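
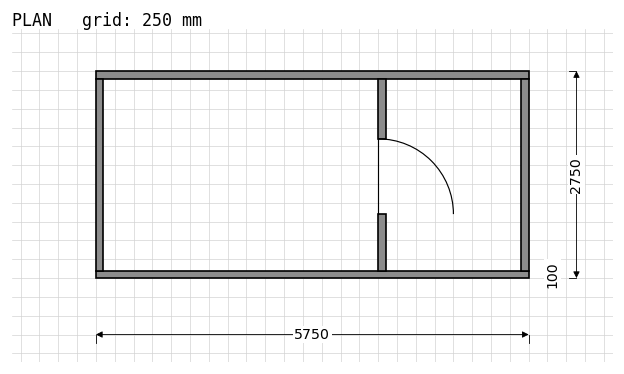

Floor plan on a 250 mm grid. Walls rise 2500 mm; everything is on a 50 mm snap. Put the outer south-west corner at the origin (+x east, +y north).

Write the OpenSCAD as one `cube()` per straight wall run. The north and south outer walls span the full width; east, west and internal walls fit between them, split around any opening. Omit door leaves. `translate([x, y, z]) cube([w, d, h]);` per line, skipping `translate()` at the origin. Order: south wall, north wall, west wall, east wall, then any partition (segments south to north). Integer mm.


cube([5750, 100, 2500]);
translate([0, 2650, 0]) cube([5750, 100, 2500]);
translate([0, 100, 0]) cube([100, 2550, 2500]);
translate([5650, 100, 0]) cube([100, 2550, 2500]);
translate([3750, 100, 0]) cube([100, 750, 2500]);
translate([3750, 1850, 0]) cube([100, 800, 2500]);


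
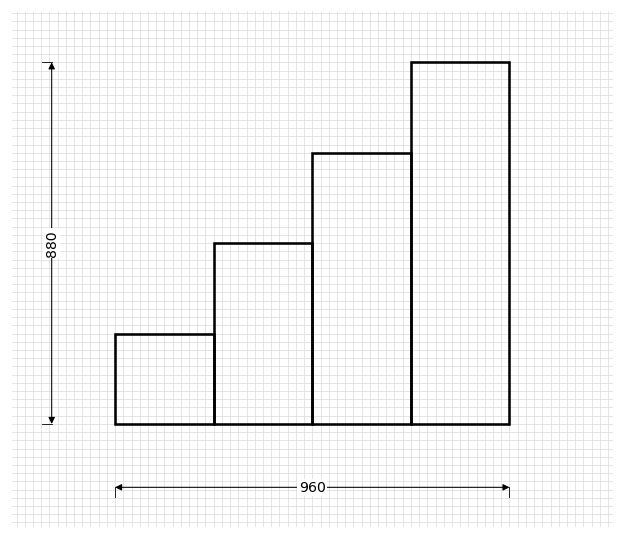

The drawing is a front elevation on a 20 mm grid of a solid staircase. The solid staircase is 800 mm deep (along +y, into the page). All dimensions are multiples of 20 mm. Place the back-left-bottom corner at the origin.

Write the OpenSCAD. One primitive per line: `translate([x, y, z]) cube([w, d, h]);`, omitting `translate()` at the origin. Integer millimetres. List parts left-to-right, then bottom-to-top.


cube([240, 800, 220]);
translate([240, 0, 0]) cube([240, 800, 440]);
translate([480, 0, 0]) cube([240, 800, 660]);
translate([720, 0, 0]) cube([240, 800, 880]);


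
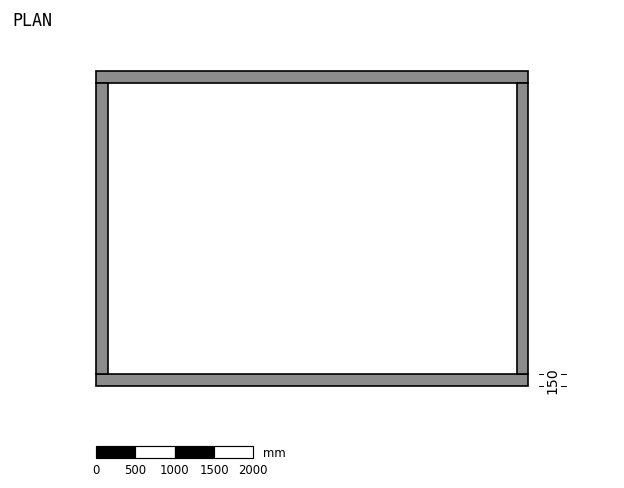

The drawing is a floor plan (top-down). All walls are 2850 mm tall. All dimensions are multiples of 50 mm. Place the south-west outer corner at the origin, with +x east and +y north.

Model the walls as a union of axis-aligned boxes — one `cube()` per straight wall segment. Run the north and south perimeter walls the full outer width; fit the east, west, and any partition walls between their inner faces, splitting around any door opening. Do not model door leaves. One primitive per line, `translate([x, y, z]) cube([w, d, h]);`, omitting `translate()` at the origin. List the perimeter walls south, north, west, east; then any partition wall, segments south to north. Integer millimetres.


cube([5500, 150, 2850]);
translate([0, 3850, 0]) cube([5500, 150, 2850]);
translate([0, 150, 0]) cube([150, 3700, 2850]);
translate([5350, 150, 0]) cube([150, 3700, 2850]);


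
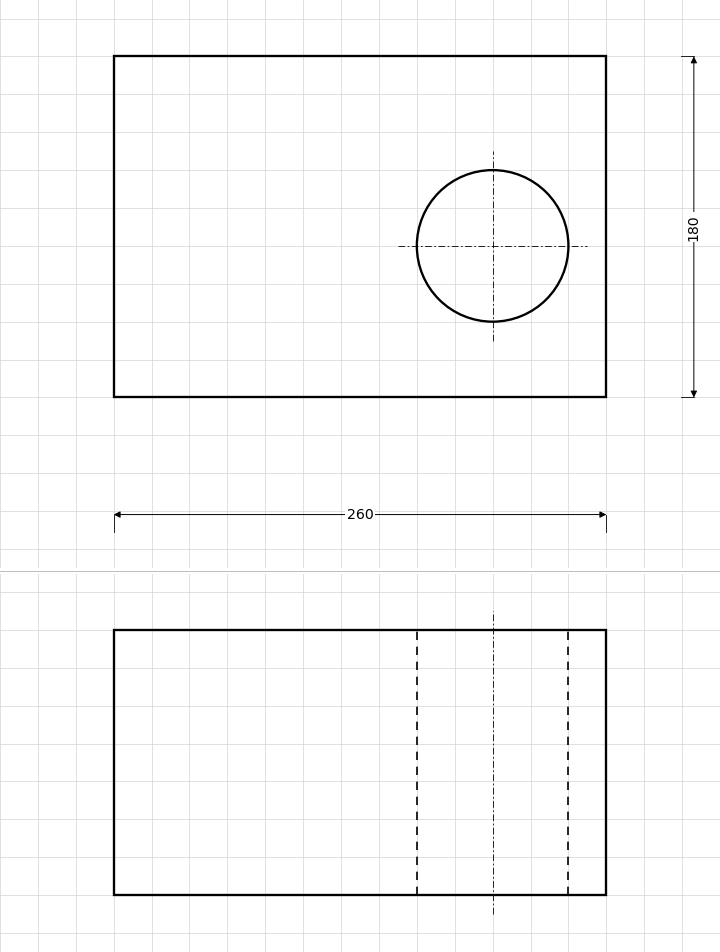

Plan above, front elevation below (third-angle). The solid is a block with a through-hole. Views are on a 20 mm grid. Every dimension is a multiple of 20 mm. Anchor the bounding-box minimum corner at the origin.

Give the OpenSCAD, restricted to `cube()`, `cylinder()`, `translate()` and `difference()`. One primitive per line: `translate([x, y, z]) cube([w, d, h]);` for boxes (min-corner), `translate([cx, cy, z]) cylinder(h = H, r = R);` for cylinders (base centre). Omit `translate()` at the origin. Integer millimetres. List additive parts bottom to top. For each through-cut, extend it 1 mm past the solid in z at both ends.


difference() {
  cube([260, 180, 140]);
  translate([200, 80, -1]) cylinder(h = 142, r = 40);
}


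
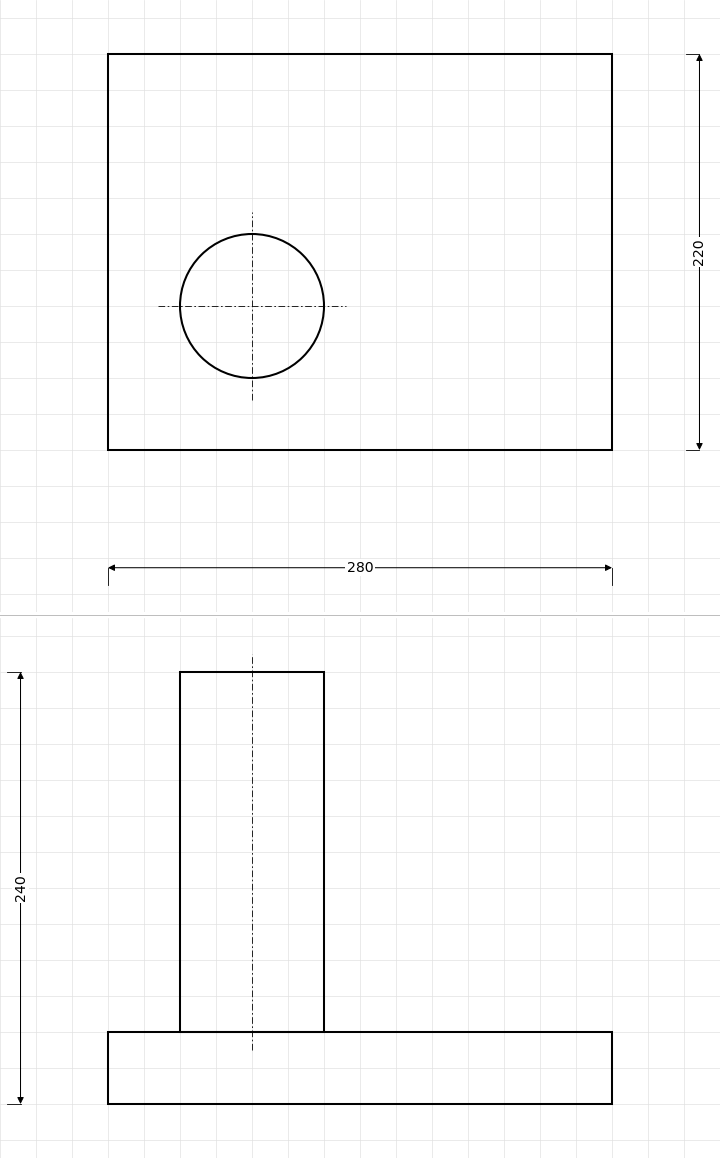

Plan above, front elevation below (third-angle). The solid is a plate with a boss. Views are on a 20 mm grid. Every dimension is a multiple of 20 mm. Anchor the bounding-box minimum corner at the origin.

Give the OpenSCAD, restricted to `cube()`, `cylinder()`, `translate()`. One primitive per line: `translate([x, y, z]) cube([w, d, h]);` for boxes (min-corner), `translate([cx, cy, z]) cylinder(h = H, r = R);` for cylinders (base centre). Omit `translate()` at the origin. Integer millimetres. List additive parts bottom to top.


cube([280, 220, 40]);
translate([80, 80, 40]) cylinder(h = 200, r = 40);


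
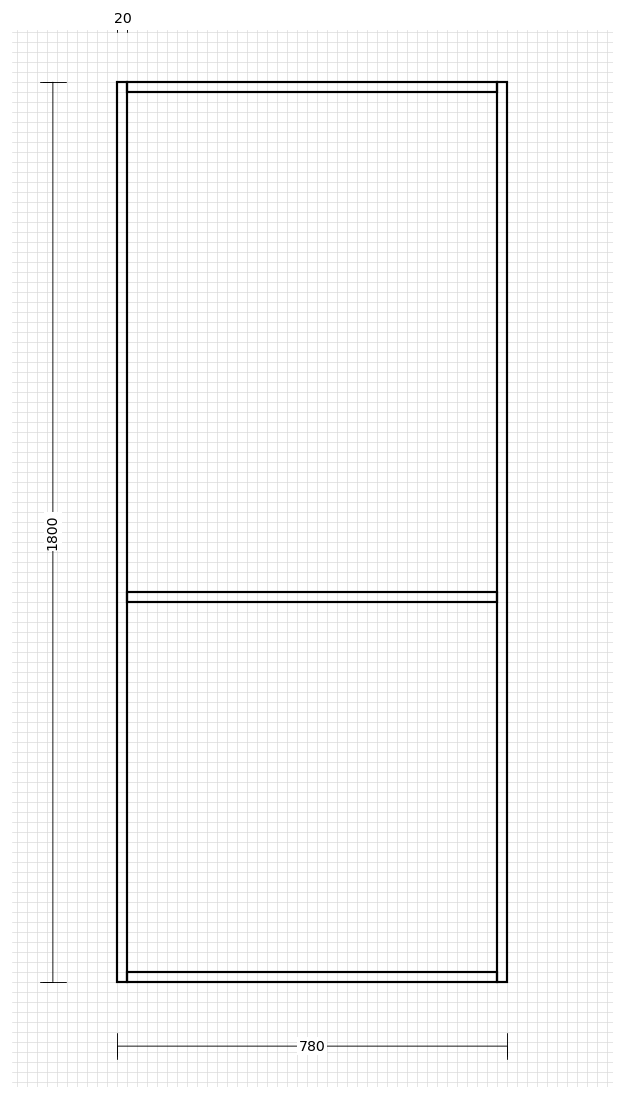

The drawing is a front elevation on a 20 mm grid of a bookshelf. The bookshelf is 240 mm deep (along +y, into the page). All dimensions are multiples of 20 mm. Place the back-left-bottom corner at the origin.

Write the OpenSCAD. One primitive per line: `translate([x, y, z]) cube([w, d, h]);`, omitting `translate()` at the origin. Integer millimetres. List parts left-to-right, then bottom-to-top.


cube([20, 240, 1800]);
translate([20, 0, 0]) cube([740, 240, 20]);
translate([20, 0, 760]) cube([740, 240, 20]);
translate([20, 0, 1780]) cube([740, 240, 20]);
translate([760, 0, 0]) cube([20, 240, 1800]);


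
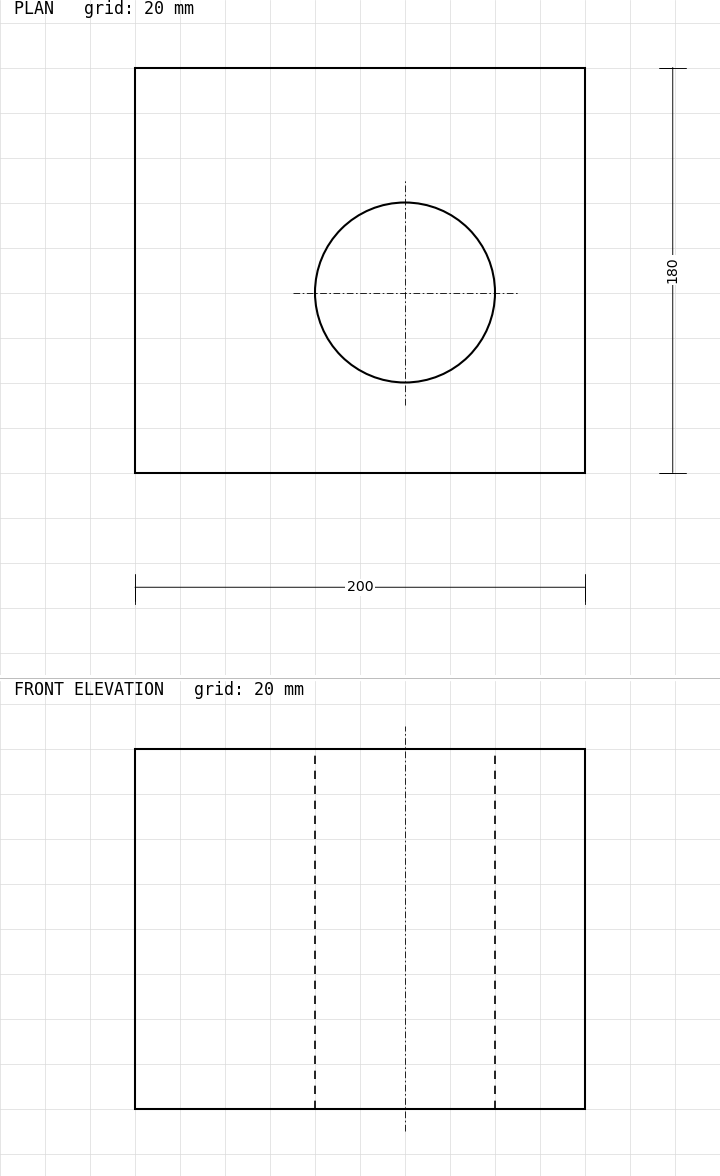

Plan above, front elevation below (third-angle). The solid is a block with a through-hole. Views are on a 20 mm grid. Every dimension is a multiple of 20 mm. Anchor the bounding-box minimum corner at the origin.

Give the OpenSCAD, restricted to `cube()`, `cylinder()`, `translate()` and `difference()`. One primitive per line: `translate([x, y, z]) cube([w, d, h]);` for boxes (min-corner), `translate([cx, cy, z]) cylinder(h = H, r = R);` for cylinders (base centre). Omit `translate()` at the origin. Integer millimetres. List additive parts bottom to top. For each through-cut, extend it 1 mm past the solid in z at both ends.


difference() {
  cube([200, 180, 160]);
  translate([120, 80, -1]) cylinder(h = 162, r = 40);
}


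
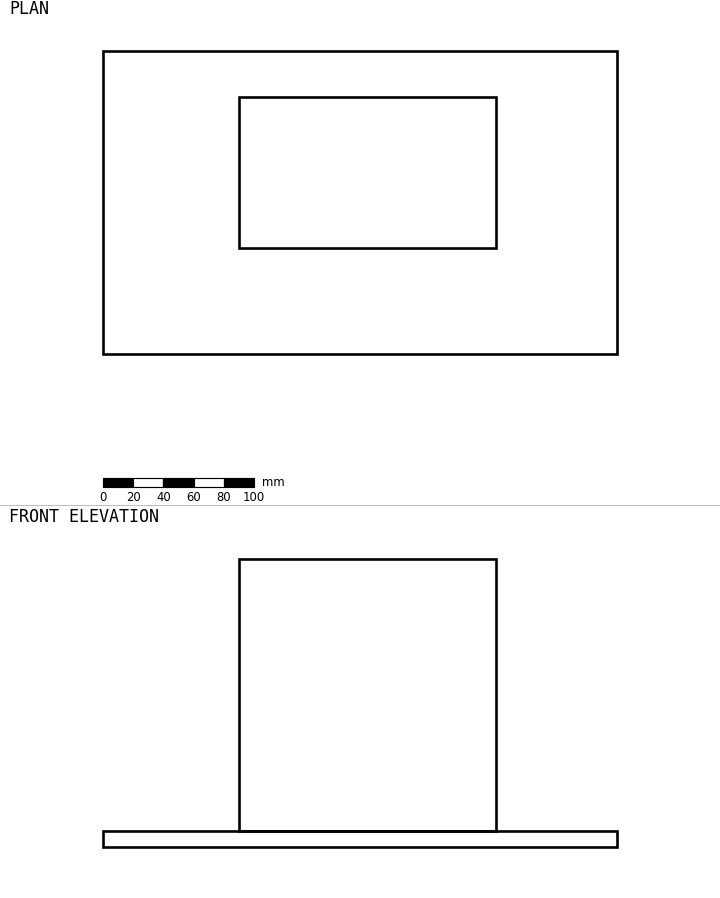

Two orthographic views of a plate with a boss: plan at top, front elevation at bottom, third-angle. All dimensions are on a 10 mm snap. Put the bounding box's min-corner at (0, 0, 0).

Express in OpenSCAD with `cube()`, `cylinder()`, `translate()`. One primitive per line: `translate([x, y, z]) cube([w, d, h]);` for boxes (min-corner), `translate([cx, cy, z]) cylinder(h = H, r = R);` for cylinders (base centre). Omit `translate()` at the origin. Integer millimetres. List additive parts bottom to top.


cube([340, 200, 10]);
translate([90, 70, 10]) cube([170, 100, 180]);


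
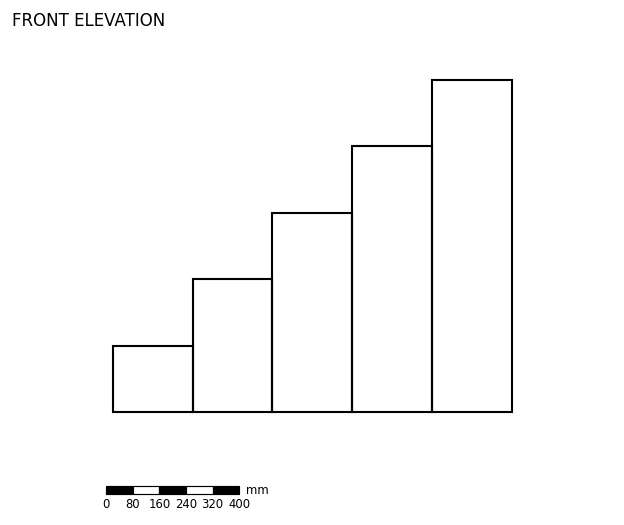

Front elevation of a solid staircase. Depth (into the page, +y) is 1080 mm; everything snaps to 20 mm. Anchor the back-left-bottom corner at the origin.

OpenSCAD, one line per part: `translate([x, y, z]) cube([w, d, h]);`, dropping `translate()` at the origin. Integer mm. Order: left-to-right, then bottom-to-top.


cube([240, 1080, 200]);
translate([240, 0, 0]) cube([240, 1080, 400]);
translate([480, 0, 0]) cube([240, 1080, 600]);
translate([720, 0, 0]) cube([240, 1080, 800]);
translate([960, 0, 0]) cube([240, 1080, 1000]);


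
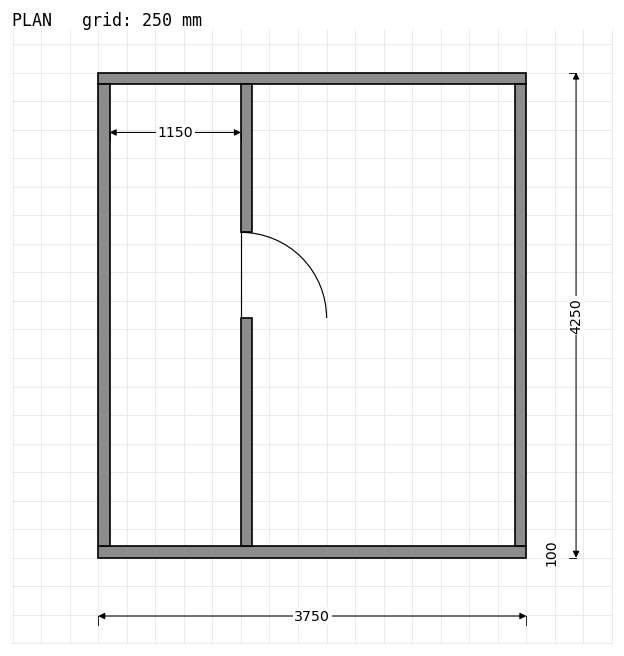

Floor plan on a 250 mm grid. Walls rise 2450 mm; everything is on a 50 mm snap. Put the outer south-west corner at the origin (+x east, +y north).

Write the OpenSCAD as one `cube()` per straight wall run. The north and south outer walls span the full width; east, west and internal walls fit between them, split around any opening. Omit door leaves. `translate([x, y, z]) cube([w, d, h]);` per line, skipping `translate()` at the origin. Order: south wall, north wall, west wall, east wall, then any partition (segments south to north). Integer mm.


cube([3750, 100, 2450]);
translate([0, 4150, 0]) cube([3750, 100, 2450]);
translate([0, 100, 0]) cube([100, 4050, 2450]);
translate([3650, 100, 0]) cube([100, 4050, 2450]);
translate([1250, 100, 0]) cube([100, 2000, 2450]);
translate([1250, 2850, 0]) cube([100, 1300, 2450]);


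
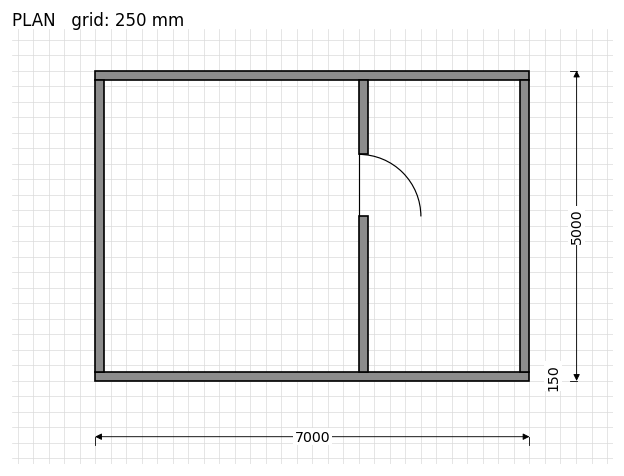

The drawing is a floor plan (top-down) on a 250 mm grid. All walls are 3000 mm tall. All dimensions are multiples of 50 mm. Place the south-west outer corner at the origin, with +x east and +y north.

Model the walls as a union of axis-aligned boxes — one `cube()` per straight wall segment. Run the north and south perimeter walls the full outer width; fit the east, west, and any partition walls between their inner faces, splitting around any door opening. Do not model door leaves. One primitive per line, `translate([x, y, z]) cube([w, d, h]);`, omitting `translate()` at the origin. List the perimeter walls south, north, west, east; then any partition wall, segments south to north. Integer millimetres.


cube([7000, 150, 3000]);
translate([0, 4850, 0]) cube([7000, 150, 3000]);
translate([0, 150, 0]) cube([150, 4700, 3000]);
translate([6850, 150, 0]) cube([150, 4700, 3000]);
translate([4250, 150, 0]) cube([150, 2500, 3000]);
translate([4250, 3650, 0]) cube([150, 1200, 3000]);


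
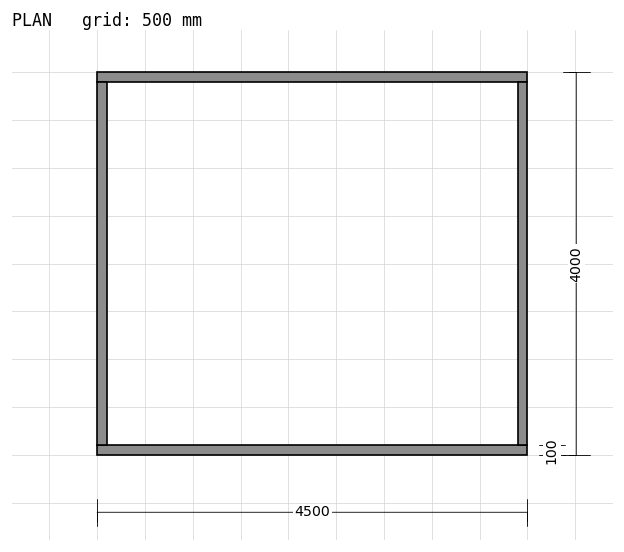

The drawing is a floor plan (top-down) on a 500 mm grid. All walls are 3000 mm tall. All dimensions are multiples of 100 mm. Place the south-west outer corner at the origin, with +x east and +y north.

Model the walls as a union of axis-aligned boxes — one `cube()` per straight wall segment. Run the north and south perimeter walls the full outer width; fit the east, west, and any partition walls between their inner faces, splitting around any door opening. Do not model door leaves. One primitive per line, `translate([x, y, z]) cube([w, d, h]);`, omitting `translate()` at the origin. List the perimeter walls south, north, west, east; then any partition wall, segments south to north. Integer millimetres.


cube([4500, 100, 3000]);
translate([0, 3900, 0]) cube([4500, 100, 3000]);
translate([0, 100, 0]) cube([100, 3800, 3000]);
translate([4400, 100, 0]) cube([100, 3800, 3000]);


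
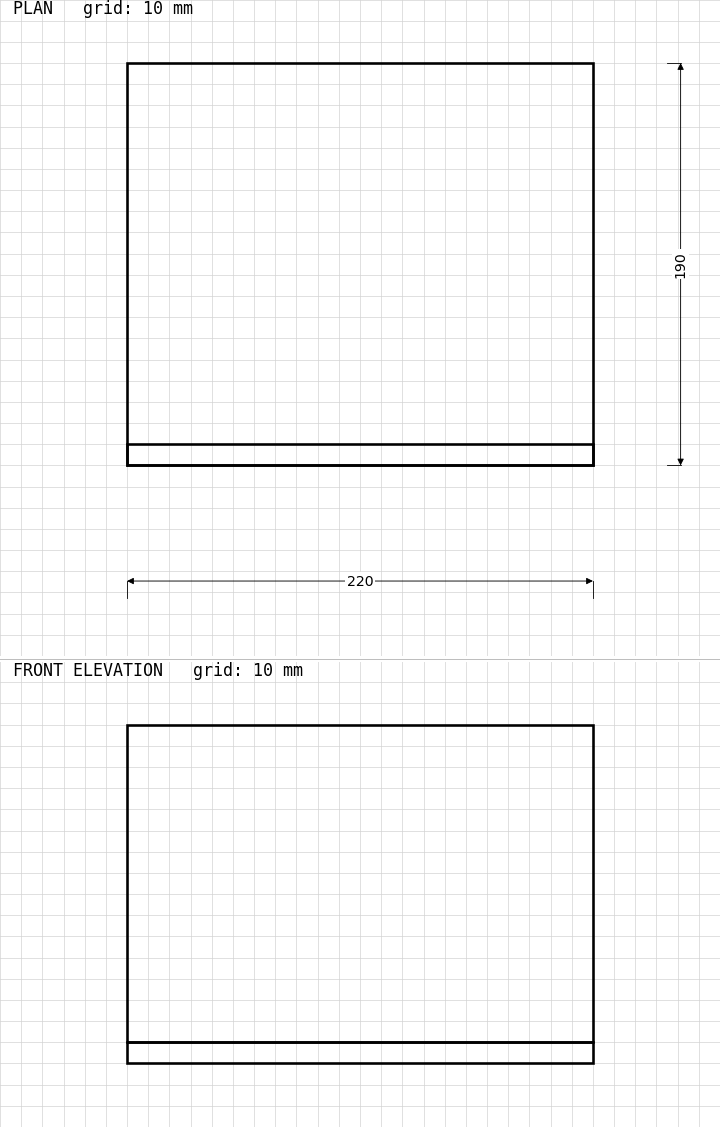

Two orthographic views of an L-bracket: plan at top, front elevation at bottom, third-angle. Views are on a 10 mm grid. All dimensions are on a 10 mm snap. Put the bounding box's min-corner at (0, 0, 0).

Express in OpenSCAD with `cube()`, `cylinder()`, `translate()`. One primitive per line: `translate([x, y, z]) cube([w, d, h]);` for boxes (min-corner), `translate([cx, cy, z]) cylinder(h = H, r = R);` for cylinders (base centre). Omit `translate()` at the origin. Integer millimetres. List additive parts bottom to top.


cube([220, 190, 10]);
translate([0, 0, 10]) cube([220, 10, 150]);


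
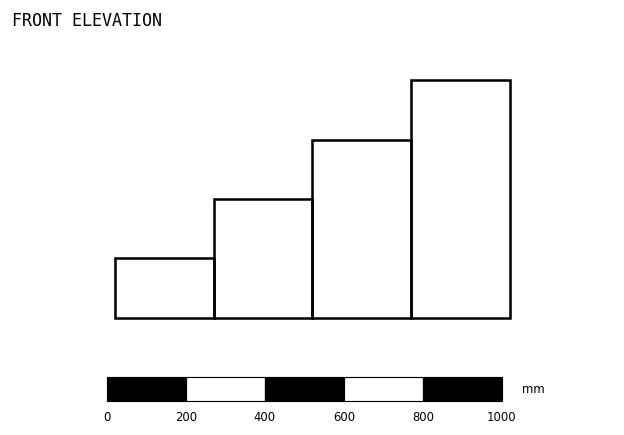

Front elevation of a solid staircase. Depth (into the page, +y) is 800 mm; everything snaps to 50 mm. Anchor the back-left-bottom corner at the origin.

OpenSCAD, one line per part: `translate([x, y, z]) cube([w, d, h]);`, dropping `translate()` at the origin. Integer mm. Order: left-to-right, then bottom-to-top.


cube([250, 800, 150]);
translate([250, 0, 0]) cube([250, 800, 300]);
translate([500, 0, 0]) cube([250, 800, 450]);
translate([750, 0, 0]) cube([250, 800, 600]);


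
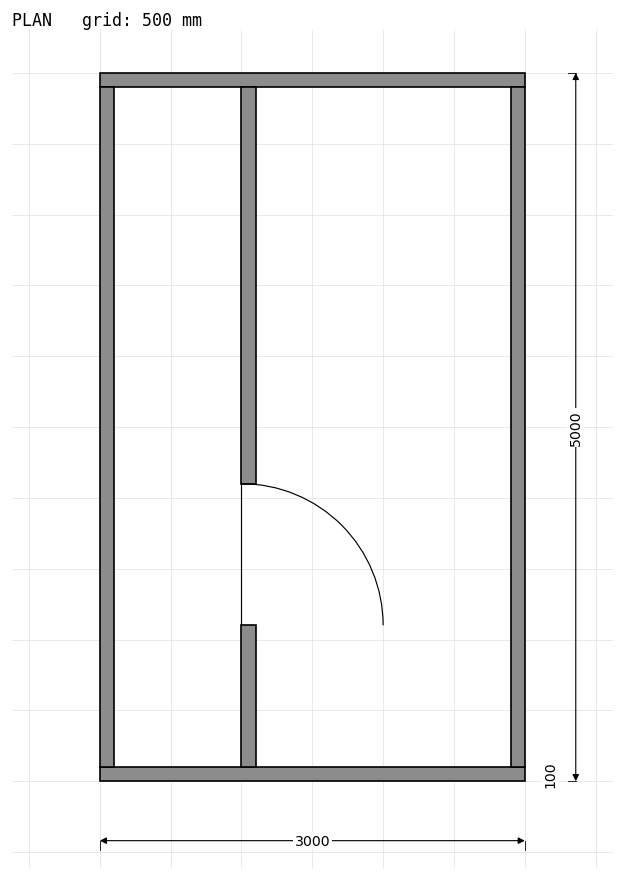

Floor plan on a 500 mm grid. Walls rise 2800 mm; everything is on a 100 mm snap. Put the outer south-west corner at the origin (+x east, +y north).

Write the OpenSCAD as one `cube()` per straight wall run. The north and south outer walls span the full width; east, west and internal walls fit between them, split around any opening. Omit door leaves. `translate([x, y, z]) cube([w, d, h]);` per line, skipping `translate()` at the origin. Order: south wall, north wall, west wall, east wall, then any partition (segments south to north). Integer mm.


cube([3000, 100, 2800]);
translate([0, 4900, 0]) cube([3000, 100, 2800]);
translate([0, 100, 0]) cube([100, 4800, 2800]);
translate([2900, 100, 0]) cube([100, 4800, 2800]);
translate([1000, 100, 0]) cube([100, 1000, 2800]);
translate([1000, 2100, 0]) cube([100, 2800, 2800]);


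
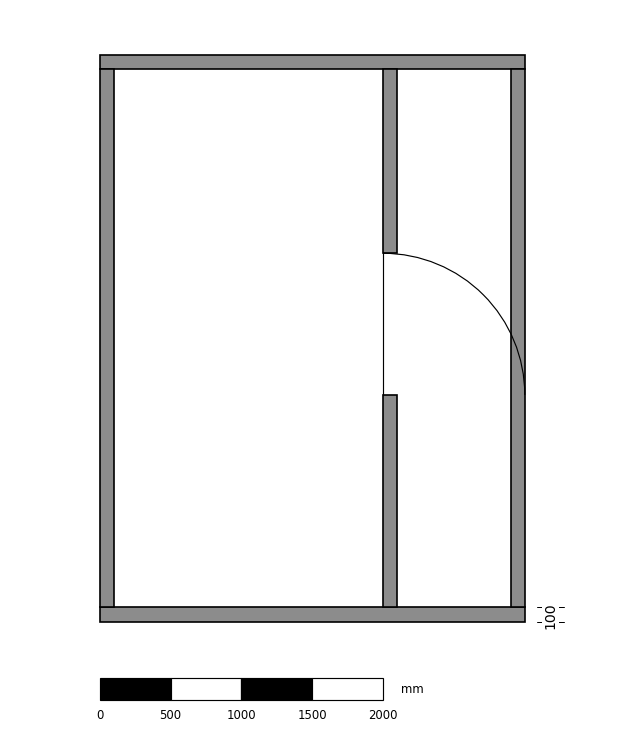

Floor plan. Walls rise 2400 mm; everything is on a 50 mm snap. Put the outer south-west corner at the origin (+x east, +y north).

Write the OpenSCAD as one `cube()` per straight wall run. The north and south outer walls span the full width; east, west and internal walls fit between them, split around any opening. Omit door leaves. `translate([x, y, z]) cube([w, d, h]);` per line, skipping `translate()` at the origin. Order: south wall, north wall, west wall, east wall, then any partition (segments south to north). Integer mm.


cube([3000, 100, 2400]);
translate([0, 3900, 0]) cube([3000, 100, 2400]);
translate([0, 100, 0]) cube([100, 3800, 2400]);
translate([2900, 100, 0]) cube([100, 3800, 2400]);
translate([2000, 100, 0]) cube([100, 1500, 2400]);
translate([2000, 2600, 0]) cube([100, 1300, 2400]);


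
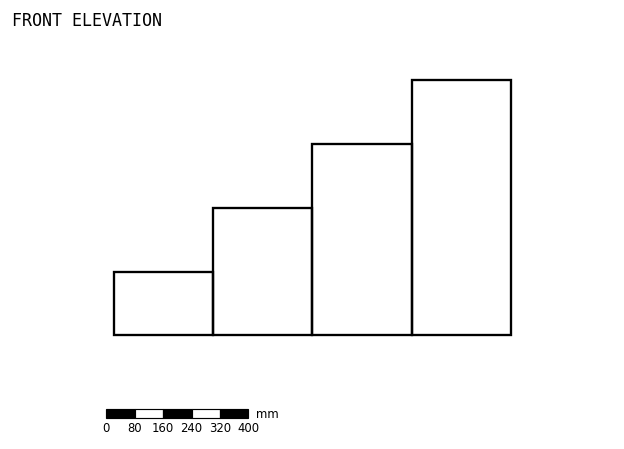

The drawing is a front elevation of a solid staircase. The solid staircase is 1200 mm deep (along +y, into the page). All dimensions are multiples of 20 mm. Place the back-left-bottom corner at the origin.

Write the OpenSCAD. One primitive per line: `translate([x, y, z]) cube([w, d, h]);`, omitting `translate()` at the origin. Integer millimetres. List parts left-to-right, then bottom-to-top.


cube([280, 1200, 180]);
translate([280, 0, 0]) cube([280, 1200, 360]);
translate([560, 0, 0]) cube([280, 1200, 540]);
translate([840, 0, 0]) cube([280, 1200, 720]);


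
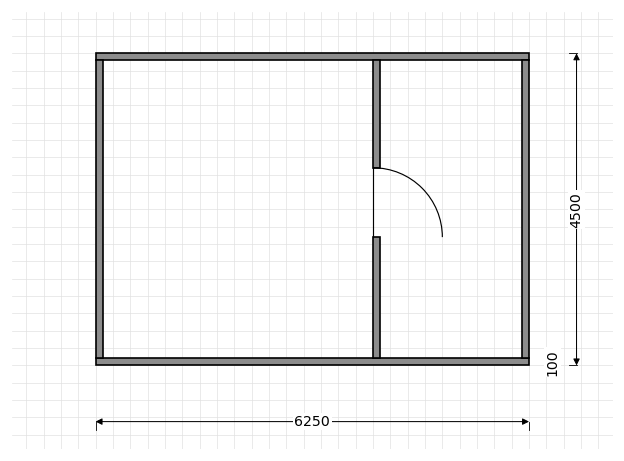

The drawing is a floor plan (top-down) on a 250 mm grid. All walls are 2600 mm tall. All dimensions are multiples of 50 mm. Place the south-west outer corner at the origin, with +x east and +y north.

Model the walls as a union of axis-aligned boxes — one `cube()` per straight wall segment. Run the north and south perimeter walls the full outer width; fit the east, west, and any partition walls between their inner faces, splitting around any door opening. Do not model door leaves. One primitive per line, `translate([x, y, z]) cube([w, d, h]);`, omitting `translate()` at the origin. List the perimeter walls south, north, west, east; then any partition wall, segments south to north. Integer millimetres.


cube([6250, 100, 2600]);
translate([0, 4400, 0]) cube([6250, 100, 2600]);
translate([0, 100, 0]) cube([100, 4300, 2600]);
translate([6150, 100, 0]) cube([100, 4300, 2600]);
translate([4000, 100, 0]) cube([100, 1750, 2600]);
translate([4000, 2850, 0]) cube([100, 1550, 2600]);


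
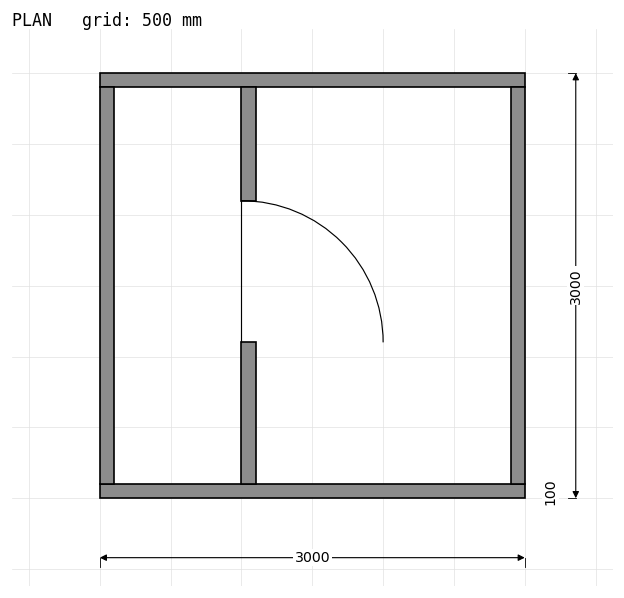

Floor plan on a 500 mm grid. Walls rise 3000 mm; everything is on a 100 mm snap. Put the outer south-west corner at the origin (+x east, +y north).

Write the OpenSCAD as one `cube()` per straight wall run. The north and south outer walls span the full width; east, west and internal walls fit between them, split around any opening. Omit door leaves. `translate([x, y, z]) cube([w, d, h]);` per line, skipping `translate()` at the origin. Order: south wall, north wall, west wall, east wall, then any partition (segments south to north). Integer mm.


cube([3000, 100, 3000]);
translate([0, 2900, 0]) cube([3000, 100, 3000]);
translate([0, 100, 0]) cube([100, 2800, 3000]);
translate([2900, 100, 0]) cube([100, 2800, 3000]);
translate([1000, 100, 0]) cube([100, 1000, 3000]);
translate([1000, 2100, 0]) cube([100, 800, 3000]);


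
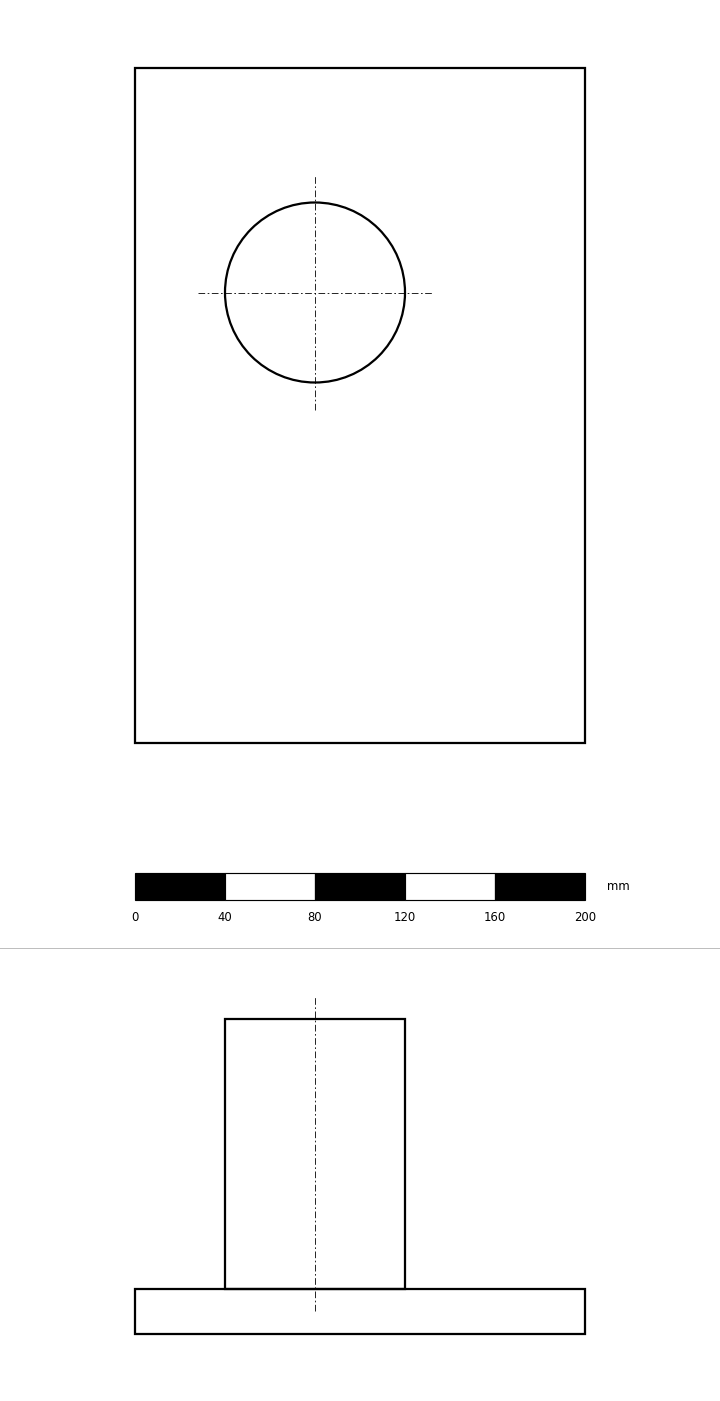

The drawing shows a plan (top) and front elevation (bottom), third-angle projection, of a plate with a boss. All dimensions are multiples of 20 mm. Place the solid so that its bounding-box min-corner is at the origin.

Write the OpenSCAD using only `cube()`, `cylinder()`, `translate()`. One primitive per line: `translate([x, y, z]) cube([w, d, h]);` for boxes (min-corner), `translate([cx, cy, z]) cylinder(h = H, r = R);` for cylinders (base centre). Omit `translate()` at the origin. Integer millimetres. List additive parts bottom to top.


cube([200, 300, 20]);
translate([80, 200, 20]) cylinder(h = 120, r = 40);


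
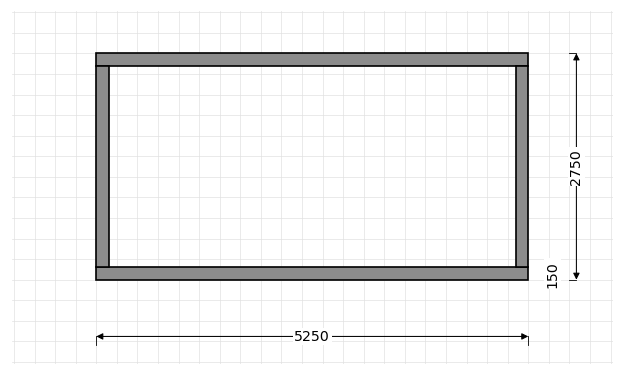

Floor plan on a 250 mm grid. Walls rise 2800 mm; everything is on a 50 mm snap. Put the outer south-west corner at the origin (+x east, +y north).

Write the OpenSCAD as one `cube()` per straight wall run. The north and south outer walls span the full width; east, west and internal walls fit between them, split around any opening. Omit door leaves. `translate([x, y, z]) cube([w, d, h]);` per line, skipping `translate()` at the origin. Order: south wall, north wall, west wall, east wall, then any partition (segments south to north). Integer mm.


cube([5250, 150, 2800]);
translate([0, 2600, 0]) cube([5250, 150, 2800]);
translate([0, 150, 0]) cube([150, 2450, 2800]);
translate([5100, 150, 0]) cube([150, 2450, 2800]);


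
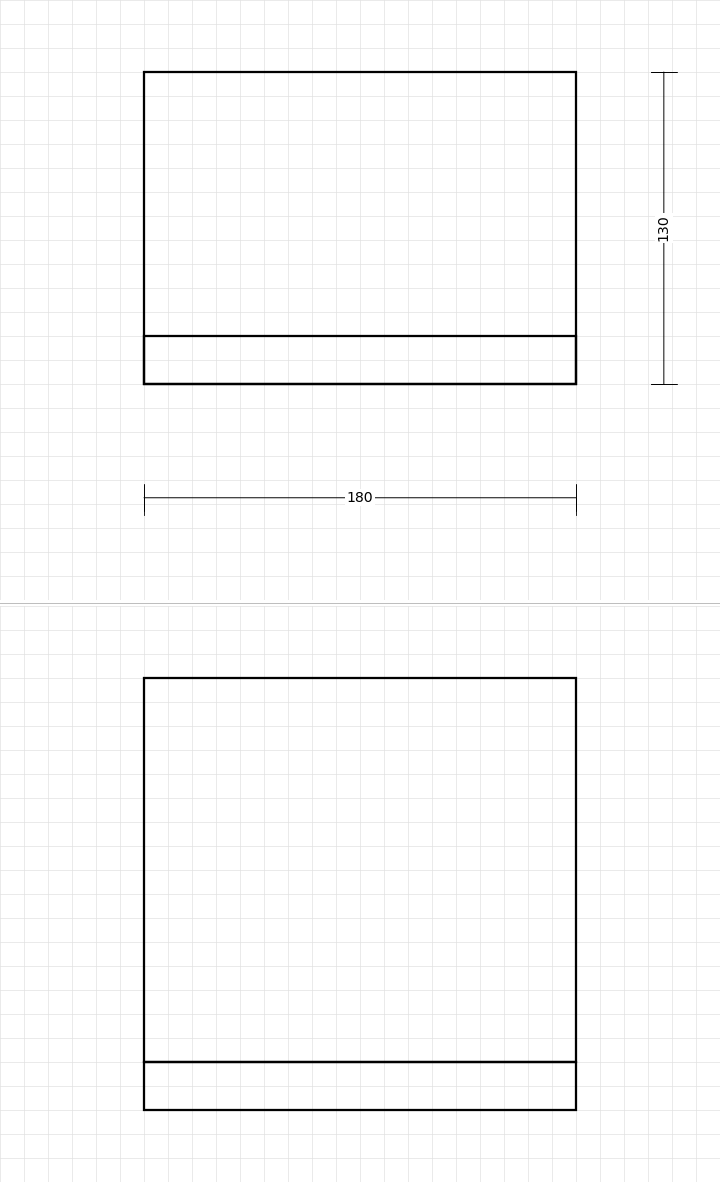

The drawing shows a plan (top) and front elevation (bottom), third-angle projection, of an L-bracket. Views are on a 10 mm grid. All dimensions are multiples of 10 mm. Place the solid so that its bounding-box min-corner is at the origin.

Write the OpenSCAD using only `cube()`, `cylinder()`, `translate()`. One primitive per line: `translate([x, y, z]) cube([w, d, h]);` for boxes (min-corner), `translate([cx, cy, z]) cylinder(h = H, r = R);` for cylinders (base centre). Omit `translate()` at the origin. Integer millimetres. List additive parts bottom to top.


cube([180, 130, 20]);
translate([0, 0, 20]) cube([180, 20, 160]);


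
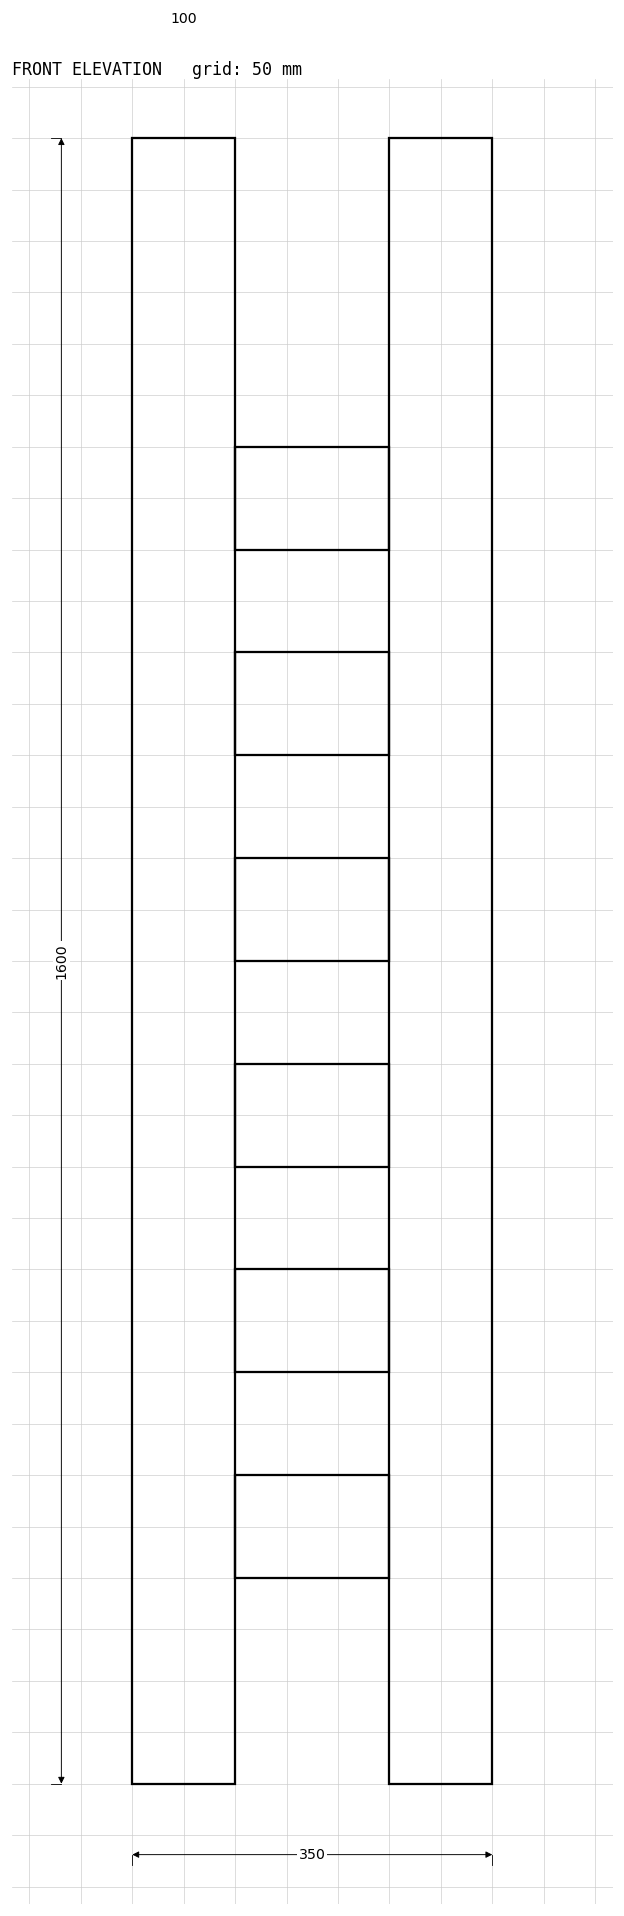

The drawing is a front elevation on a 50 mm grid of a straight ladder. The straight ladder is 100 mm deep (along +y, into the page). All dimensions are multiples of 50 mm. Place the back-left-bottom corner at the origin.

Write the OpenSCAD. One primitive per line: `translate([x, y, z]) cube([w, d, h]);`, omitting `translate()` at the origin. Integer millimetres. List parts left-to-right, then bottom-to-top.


cube([100, 100, 1600]);
translate([100, 0, 200]) cube([150, 100, 100]);
translate([100, 0, 400]) cube([150, 100, 100]);
translate([100, 0, 600]) cube([150, 100, 100]);
translate([100, 0, 800]) cube([150, 100, 100]);
translate([100, 0, 1000]) cube([150, 100, 100]);
translate([100, 0, 1200]) cube([150, 100, 100]);
translate([250, 0, 0]) cube([100, 100, 1600]);


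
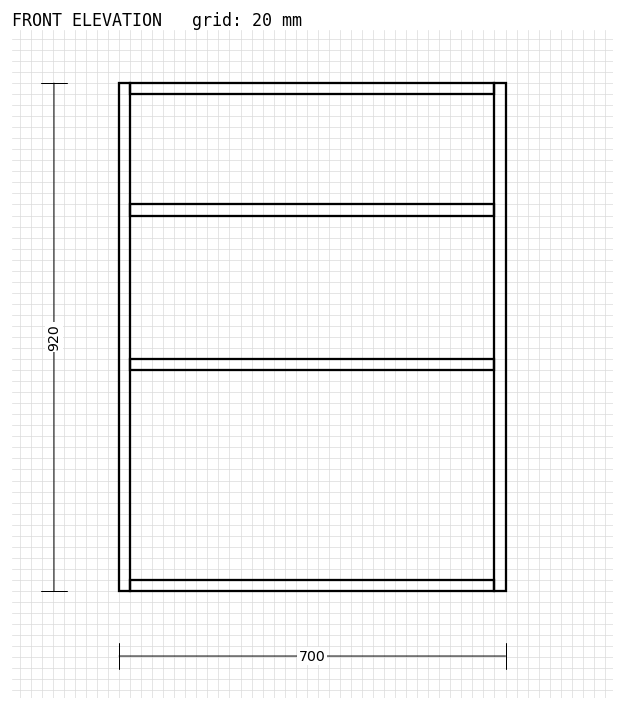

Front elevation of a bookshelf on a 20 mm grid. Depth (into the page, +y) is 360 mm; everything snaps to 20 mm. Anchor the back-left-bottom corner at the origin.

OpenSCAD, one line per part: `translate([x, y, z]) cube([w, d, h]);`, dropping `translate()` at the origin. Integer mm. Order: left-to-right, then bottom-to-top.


cube([20, 360, 920]);
translate([20, 0, 0]) cube([660, 360, 20]);
translate([20, 0, 400]) cube([660, 360, 20]);
translate([20, 0, 680]) cube([660, 360, 20]);
translate([20, 0, 900]) cube([660, 360, 20]);
translate([680, 0, 0]) cube([20, 360, 920]);


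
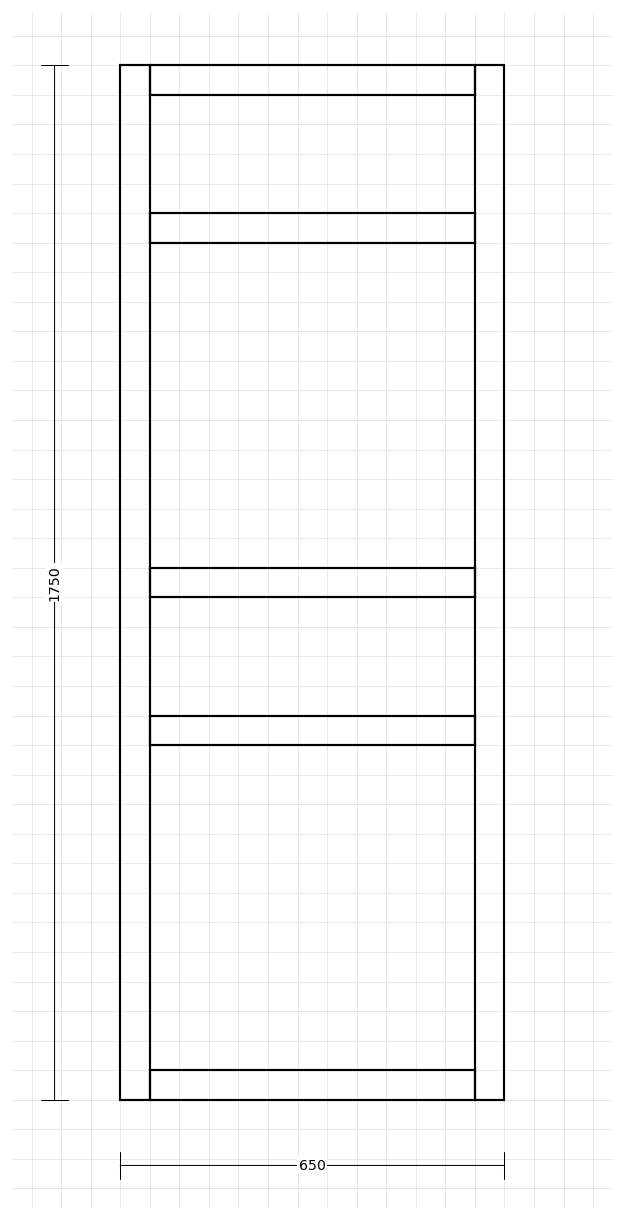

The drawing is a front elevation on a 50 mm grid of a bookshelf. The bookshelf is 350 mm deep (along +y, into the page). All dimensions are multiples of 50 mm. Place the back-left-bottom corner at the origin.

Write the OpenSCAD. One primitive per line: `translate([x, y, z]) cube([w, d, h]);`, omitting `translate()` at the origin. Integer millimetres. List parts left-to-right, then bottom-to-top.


cube([50, 350, 1750]);
translate([50, 0, 0]) cube([550, 350, 50]);
translate([50, 0, 600]) cube([550, 350, 50]);
translate([50, 0, 850]) cube([550, 350, 50]);
translate([50, 0, 1450]) cube([550, 350, 50]);
translate([50, 0, 1700]) cube([550, 350, 50]);
translate([600, 0, 0]) cube([50, 350, 1750]);


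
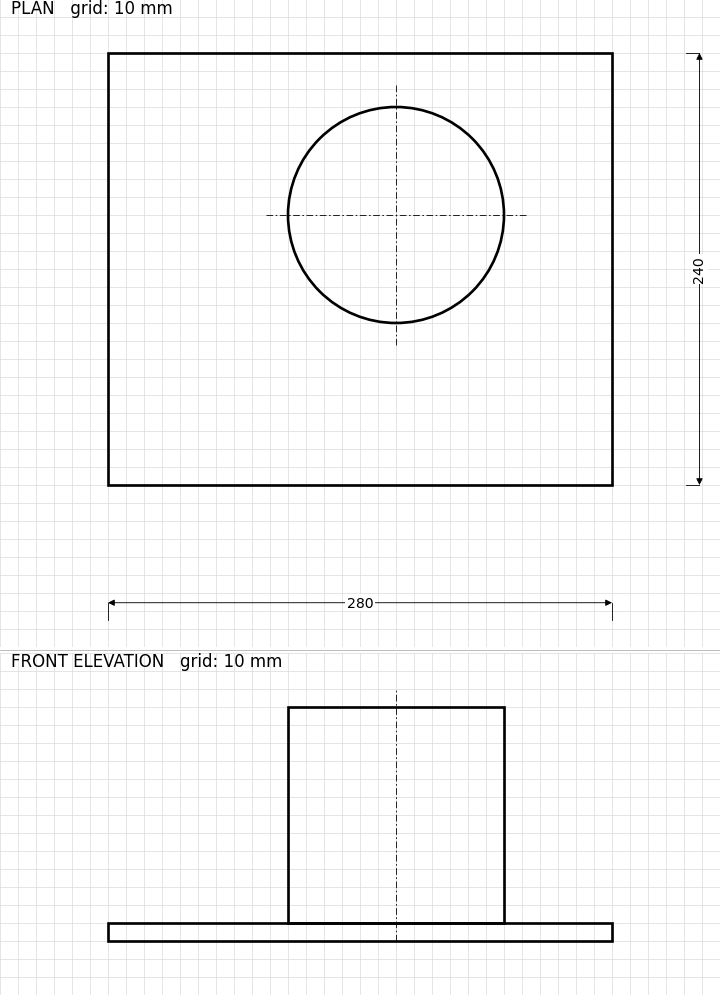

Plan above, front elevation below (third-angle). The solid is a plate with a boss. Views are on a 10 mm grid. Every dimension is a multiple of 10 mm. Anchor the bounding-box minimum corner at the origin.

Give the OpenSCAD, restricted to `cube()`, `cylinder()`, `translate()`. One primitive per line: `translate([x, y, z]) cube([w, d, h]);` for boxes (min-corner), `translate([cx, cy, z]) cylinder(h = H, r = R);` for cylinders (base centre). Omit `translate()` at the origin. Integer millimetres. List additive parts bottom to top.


cube([280, 240, 10]);
translate([160, 150, 10]) cylinder(h = 120, r = 60);


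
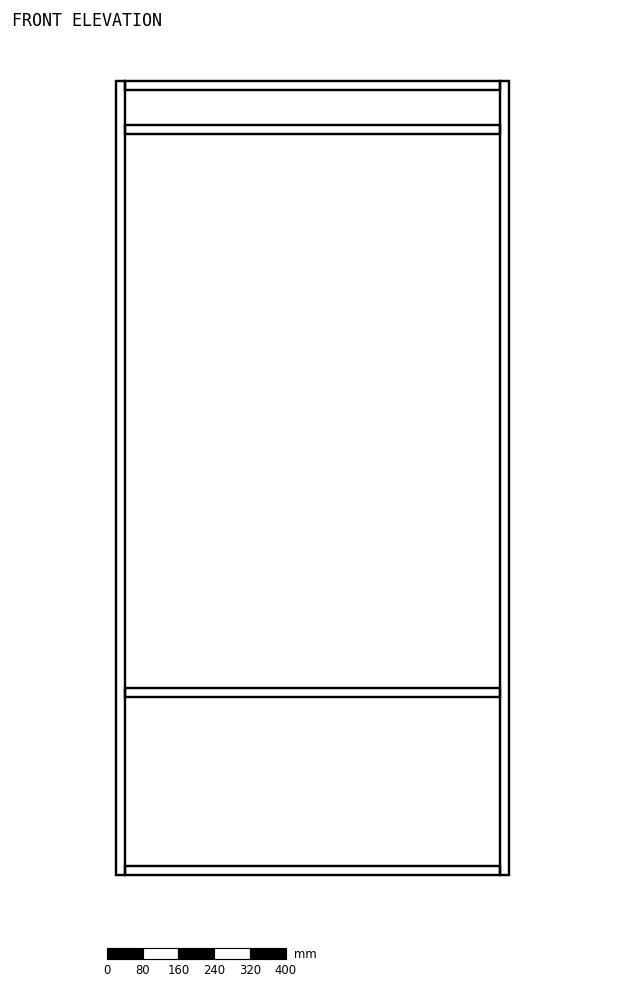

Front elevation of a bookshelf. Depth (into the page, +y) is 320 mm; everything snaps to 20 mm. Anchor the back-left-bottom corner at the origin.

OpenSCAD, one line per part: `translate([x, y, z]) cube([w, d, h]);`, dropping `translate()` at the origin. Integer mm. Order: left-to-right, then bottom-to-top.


cube([20, 320, 1780]);
translate([20, 0, 0]) cube([840, 320, 20]);
translate([20, 0, 400]) cube([840, 320, 20]);
translate([20, 0, 1660]) cube([840, 320, 20]);
translate([20, 0, 1760]) cube([840, 320, 20]);
translate([860, 0, 0]) cube([20, 320, 1780]);


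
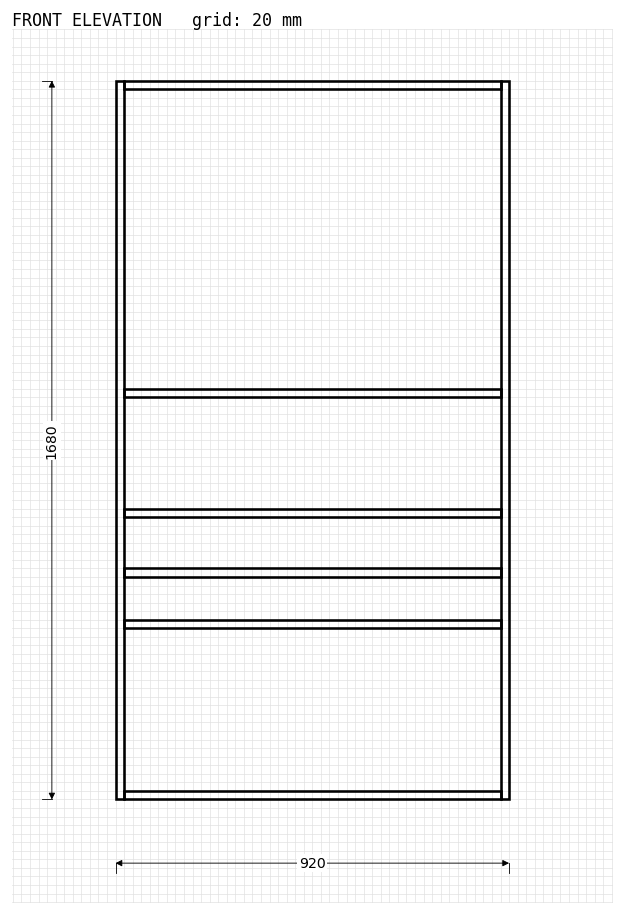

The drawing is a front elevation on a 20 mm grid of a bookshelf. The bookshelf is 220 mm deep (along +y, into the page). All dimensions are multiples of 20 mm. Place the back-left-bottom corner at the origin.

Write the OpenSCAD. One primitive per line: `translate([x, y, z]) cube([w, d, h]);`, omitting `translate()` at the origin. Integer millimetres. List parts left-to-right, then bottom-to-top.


cube([20, 220, 1680]);
translate([20, 0, 0]) cube([880, 220, 20]);
translate([20, 0, 400]) cube([880, 220, 20]);
translate([20, 0, 520]) cube([880, 220, 20]);
translate([20, 0, 660]) cube([880, 220, 20]);
translate([20, 0, 940]) cube([880, 220, 20]);
translate([20, 0, 1660]) cube([880, 220, 20]);
translate([900, 0, 0]) cube([20, 220, 1680]);


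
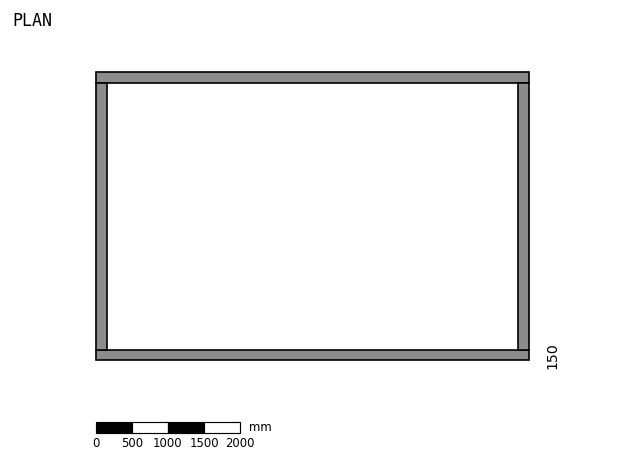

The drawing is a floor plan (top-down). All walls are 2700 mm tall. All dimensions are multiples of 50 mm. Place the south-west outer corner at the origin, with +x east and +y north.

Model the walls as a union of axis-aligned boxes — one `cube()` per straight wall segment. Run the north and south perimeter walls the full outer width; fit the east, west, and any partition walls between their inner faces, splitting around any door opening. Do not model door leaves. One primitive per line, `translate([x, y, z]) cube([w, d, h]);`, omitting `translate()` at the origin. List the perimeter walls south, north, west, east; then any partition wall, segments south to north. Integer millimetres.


cube([6000, 150, 2700]);
translate([0, 3850, 0]) cube([6000, 150, 2700]);
translate([0, 150, 0]) cube([150, 3700, 2700]);
translate([5850, 150, 0]) cube([150, 3700, 2700]);


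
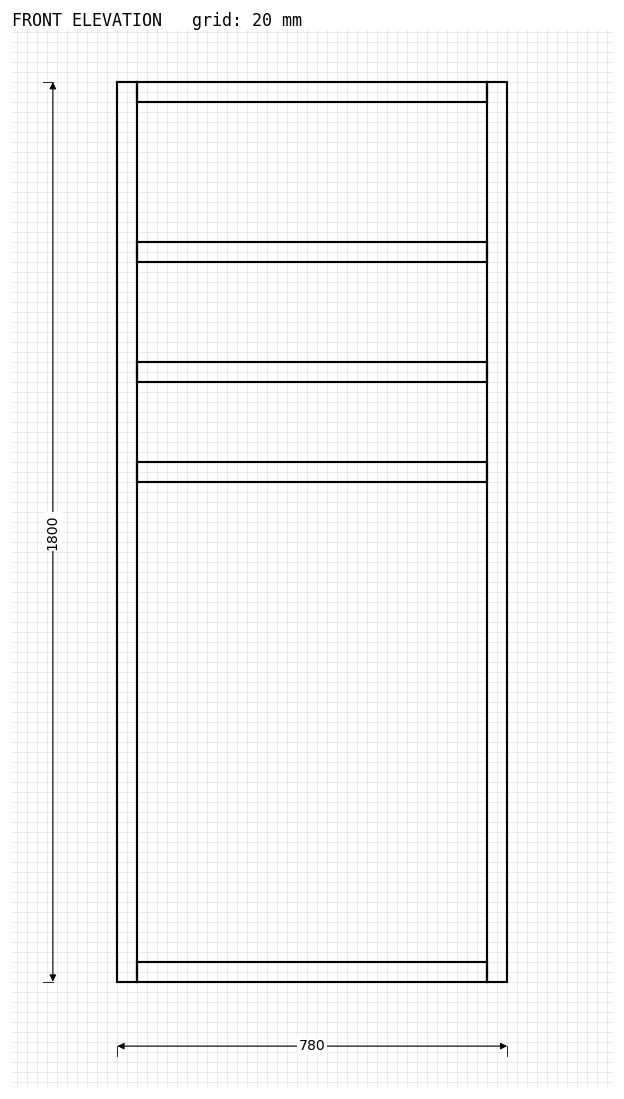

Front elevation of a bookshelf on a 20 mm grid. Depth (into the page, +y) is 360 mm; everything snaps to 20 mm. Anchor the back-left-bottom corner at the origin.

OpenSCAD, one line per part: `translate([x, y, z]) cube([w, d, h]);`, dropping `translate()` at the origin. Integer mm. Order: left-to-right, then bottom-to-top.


cube([40, 360, 1800]);
translate([40, 0, 0]) cube([700, 360, 40]);
translate([40, 0, 1000]) cube([700, 360, 40]);
translate([40, 0, 1200]) cube([700, 360, 40]);
translate([40, 0, 1440]) cube([700, 360, 40]);
translate([40, 0, 1760]) cube([700, 360, 40]);
translate([740, 0, 0]) cube([40, 360, 1800]);


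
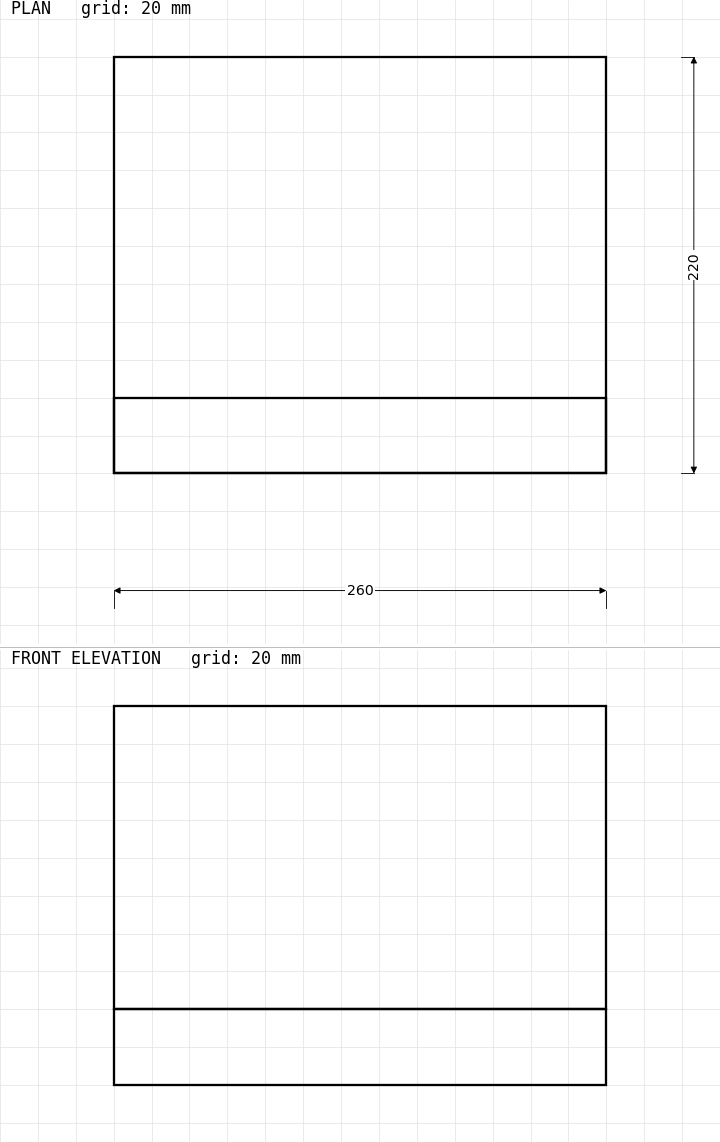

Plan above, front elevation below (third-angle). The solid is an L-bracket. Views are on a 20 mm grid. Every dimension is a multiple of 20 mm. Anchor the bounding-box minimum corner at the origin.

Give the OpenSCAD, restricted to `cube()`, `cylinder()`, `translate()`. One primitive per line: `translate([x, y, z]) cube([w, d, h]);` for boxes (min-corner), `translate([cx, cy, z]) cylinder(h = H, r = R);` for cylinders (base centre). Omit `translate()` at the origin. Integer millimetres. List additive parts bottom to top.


cube([260, 220, 40]);
translate([0, 0, 40]) cube([260, 40, 160]);


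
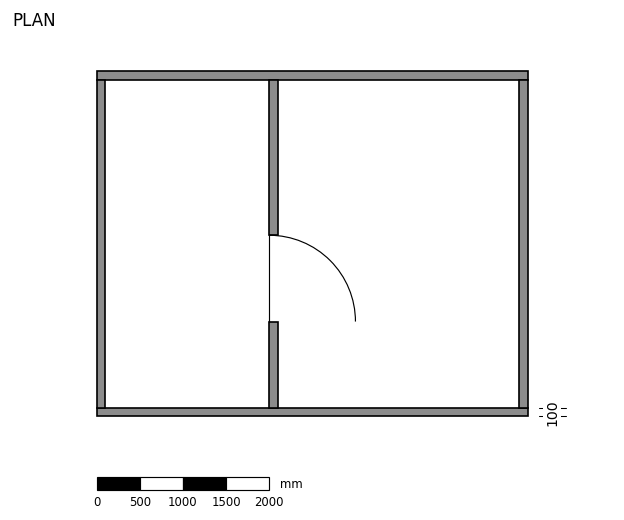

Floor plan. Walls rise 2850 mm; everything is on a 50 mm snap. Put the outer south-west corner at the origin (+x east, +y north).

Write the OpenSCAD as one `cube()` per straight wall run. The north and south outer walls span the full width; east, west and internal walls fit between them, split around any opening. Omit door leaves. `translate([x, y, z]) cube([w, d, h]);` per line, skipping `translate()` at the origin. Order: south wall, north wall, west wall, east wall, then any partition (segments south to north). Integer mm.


cube([5000, 100, 2850]);
translate([0, 3900, 0]) cube([5000, 100, 2850]);
translate([0, 100, 0]) cube([100, 3800, 2850]);
translate([4900, 100, 0]) cube([100, 3800, 2850]);
translate([2000, 100, 0]) cube([100, 1000, 2850]);
translate([2000, 2100, 0]) cube([100, 1800, 2850]);


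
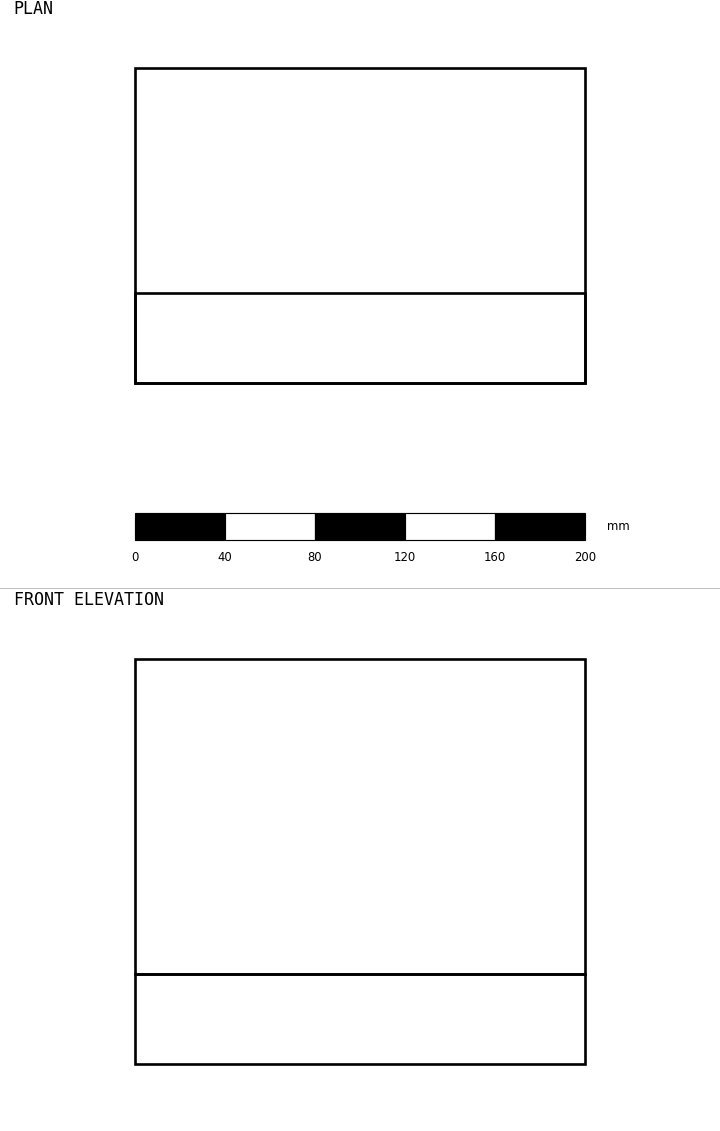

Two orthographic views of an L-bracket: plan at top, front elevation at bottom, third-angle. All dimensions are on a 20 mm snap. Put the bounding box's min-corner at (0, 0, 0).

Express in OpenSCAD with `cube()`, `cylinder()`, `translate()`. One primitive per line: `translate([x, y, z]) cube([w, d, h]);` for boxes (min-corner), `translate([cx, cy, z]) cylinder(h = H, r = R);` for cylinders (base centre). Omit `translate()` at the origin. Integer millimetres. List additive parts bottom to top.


cube([200, 140, 40]);
translate([0, 0, 40]) cube([200, 40, 140]);


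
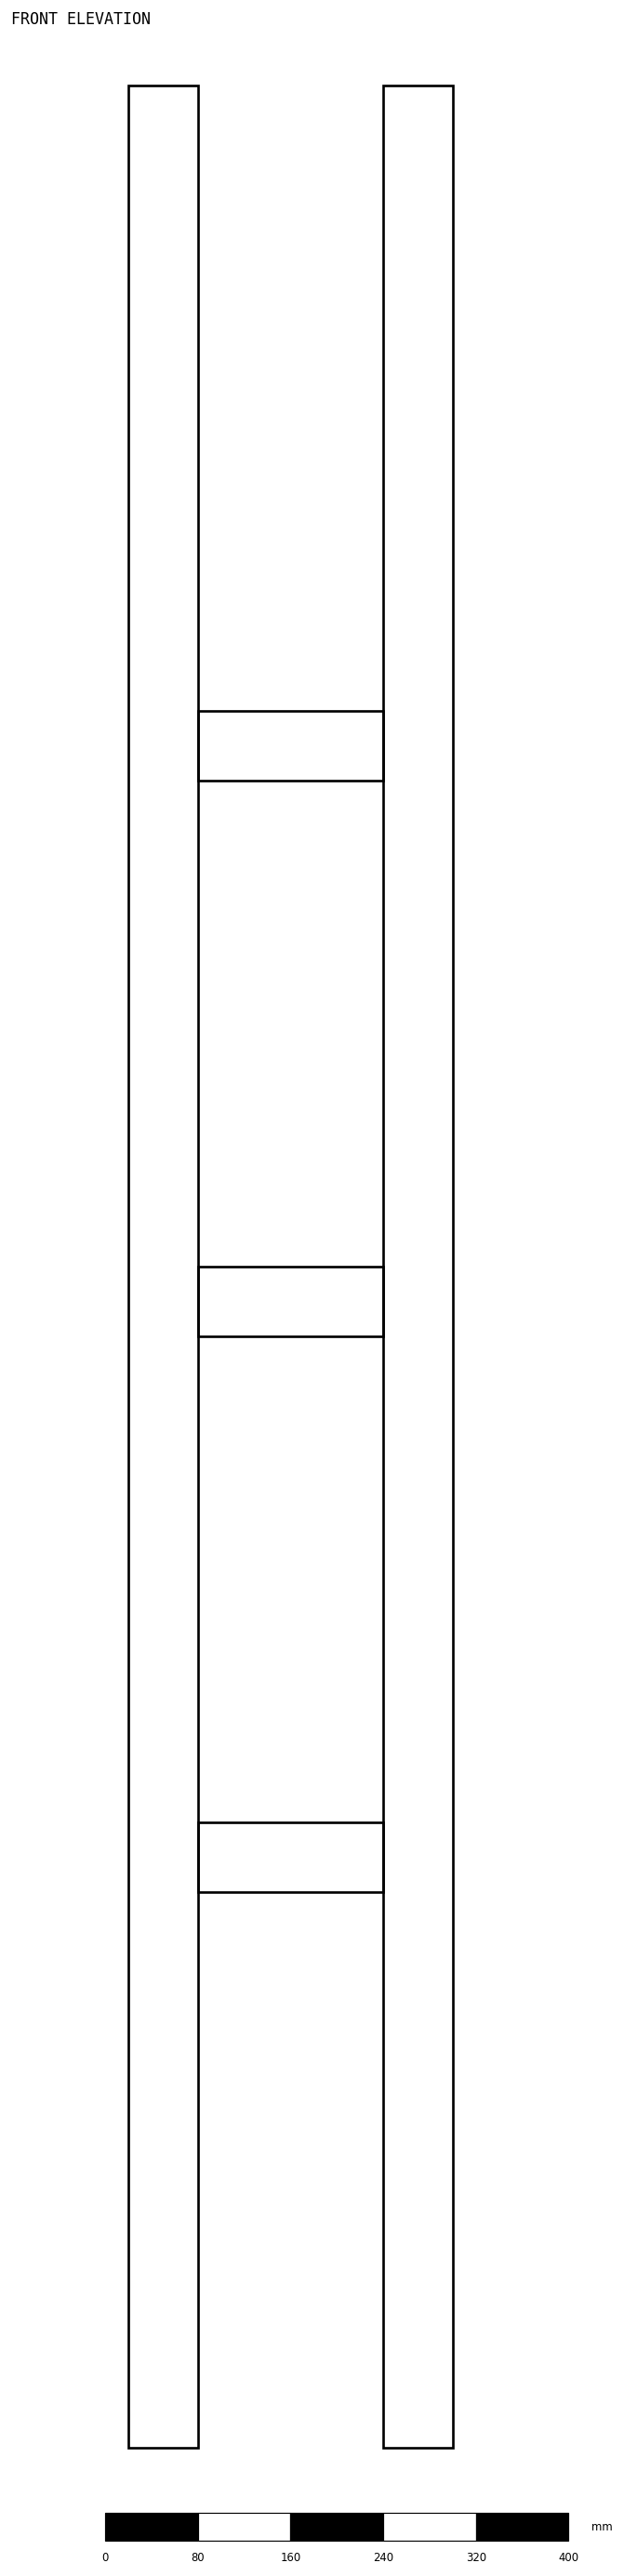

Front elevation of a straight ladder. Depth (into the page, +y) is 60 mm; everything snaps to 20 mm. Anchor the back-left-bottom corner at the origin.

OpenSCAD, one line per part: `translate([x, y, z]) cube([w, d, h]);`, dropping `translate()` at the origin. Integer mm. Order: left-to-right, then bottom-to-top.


cube([60, 60, 2040]);
translate([60, 0, 480]) cube([160, 60, 60]);
translate([60, 0, 960]) cube([160, 60, 60]);
translate([60, 0, 1440]) cube([160, 60, 60]);
translate([220, 0, 0]) cube([60, 60, 2040]);


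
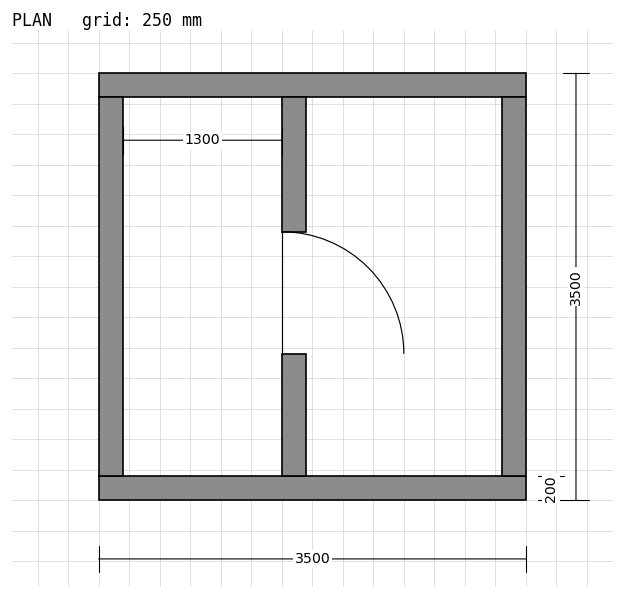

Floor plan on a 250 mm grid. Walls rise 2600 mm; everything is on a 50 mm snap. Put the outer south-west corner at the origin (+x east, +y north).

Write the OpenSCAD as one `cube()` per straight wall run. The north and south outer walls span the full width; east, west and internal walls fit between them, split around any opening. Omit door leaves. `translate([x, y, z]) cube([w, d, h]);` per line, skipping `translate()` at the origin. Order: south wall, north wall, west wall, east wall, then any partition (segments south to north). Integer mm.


cube([3500, 200, 2600]);
translate([0, 3300, 0]) cube([3500, 200, 2600]);
translate([0, 200, 0]) cube([200, 3100, 2600]);
translate([3300, 200, 0]) cube([200, 3100, 2600]);
translate([1500, 200, 0]) cube([200, 1000, 2600]);
translate([1500, 2200, 0]) cube([200, 1100, 2600]);


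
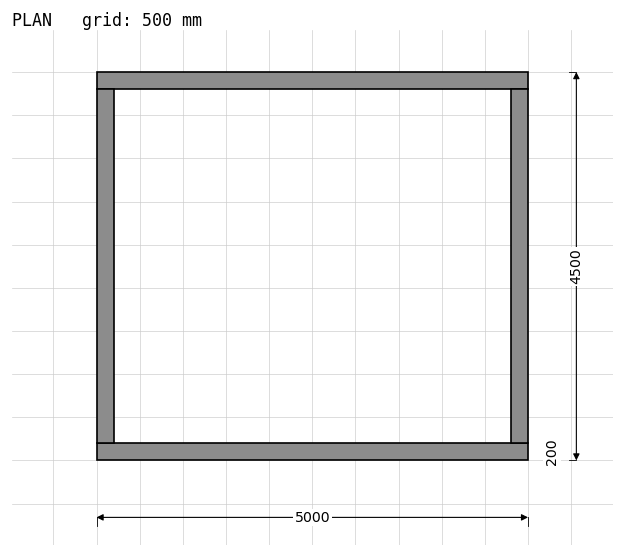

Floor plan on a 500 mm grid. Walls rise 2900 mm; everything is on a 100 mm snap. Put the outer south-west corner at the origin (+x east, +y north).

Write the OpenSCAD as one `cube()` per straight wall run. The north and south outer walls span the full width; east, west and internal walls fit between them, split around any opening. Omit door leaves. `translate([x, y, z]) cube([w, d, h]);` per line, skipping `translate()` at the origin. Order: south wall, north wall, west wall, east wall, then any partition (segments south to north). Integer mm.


cube([5000, 200, 2900]);
translate([0, 4300, 0]) cube([5000, 200, 2900]);
translate([0, 200, 0]) cube([200, 4100, 2900]);
translate([4800, 200, 0]) cube([200, 4100, 2900]);


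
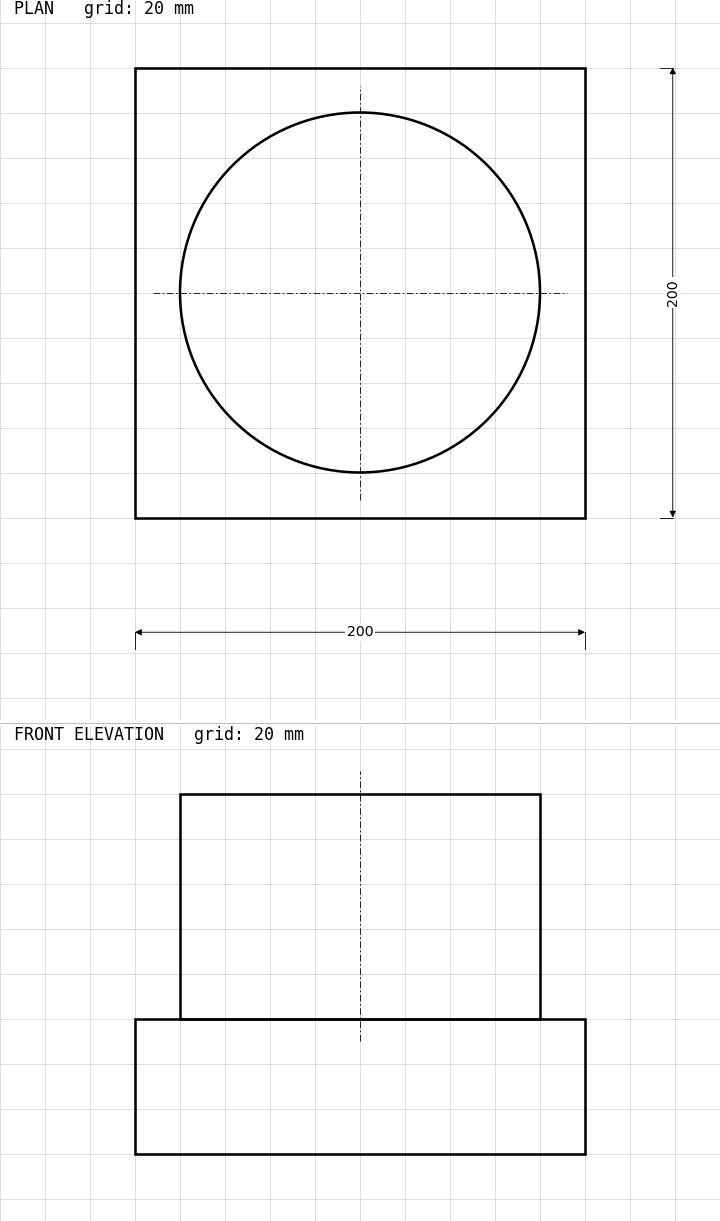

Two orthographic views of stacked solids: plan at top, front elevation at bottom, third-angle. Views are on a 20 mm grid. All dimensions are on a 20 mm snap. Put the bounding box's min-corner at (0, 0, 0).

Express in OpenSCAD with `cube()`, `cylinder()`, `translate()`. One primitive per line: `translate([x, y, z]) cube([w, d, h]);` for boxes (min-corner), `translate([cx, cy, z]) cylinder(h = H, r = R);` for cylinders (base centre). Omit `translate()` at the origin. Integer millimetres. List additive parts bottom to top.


cube([200, 200, 60]);
translate([100, 100, 60]) cylinder(h = 100, r = 80);
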